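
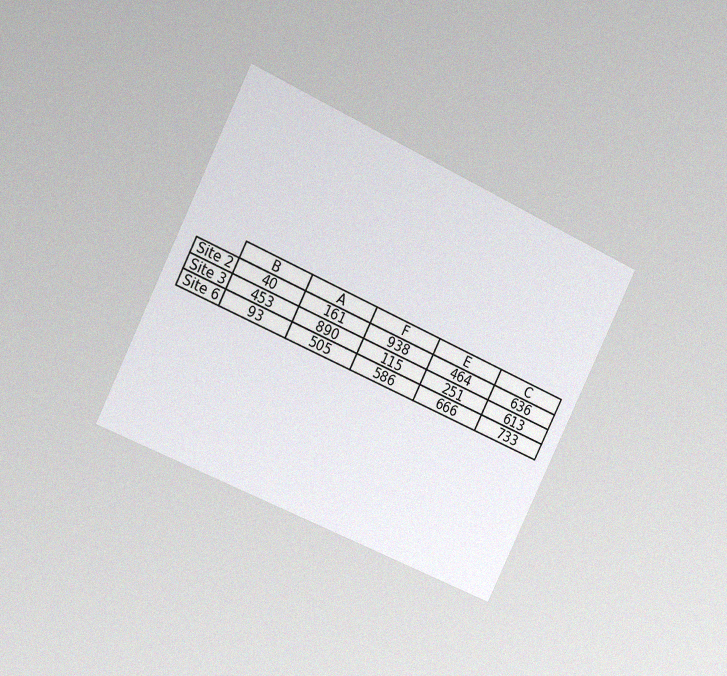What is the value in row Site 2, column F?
938

The chart is tilted about 26° clockwise and viewed slightly from the left, with some photo noise. The (Site 2, F) cell reads 938.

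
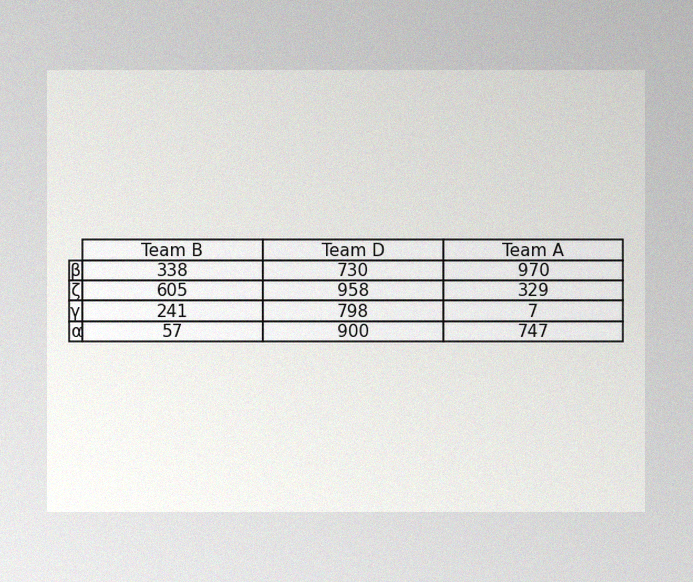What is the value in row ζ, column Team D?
The image has some photo noise and uneven lighting. The (ζ, Team D) cell reads 958.

958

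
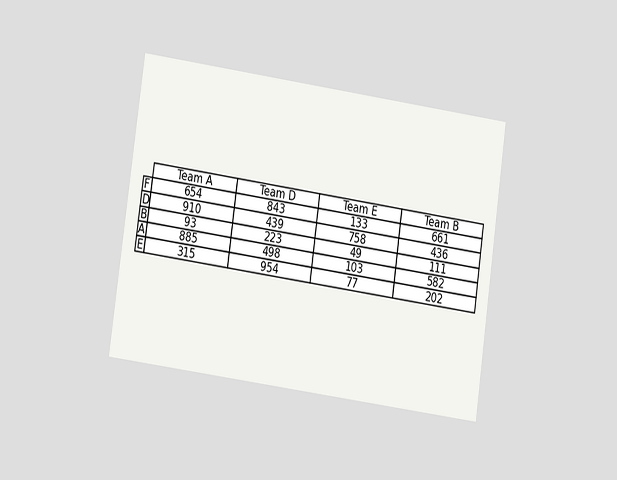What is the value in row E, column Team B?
202

The chart is tilted about 8° clockwise and viewed at a slight angle. The (E, Team B) cell reads 202.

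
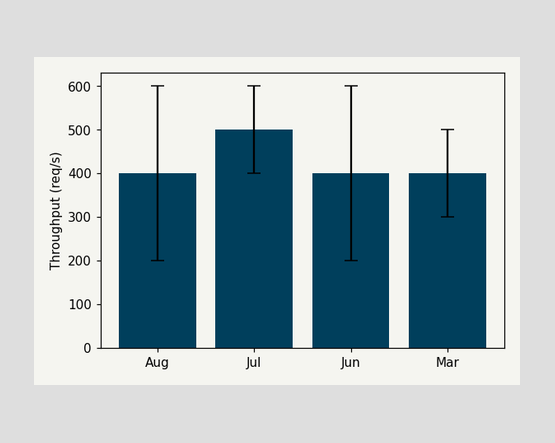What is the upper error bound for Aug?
600req/s

The Aug bar's upper whisker reaches 600req/s.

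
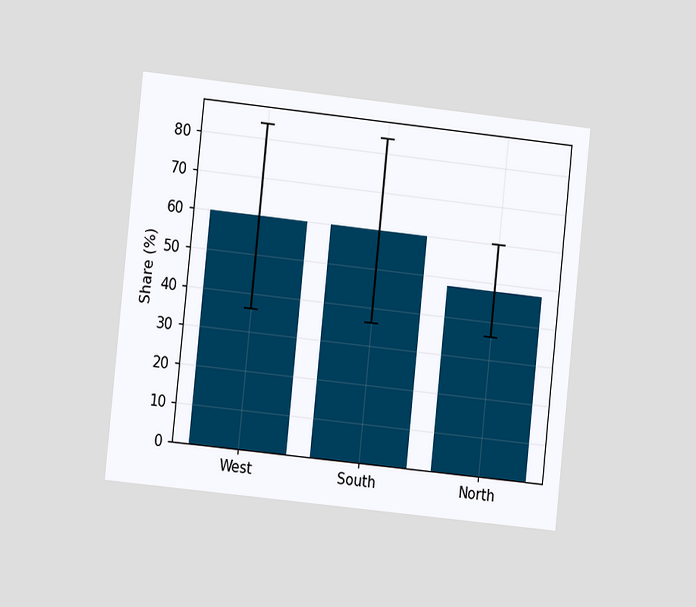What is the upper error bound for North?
60%

The chart is tilted about 6° clockwise and viewed slightly from the left. The North bar's upper whisker reaches 60%.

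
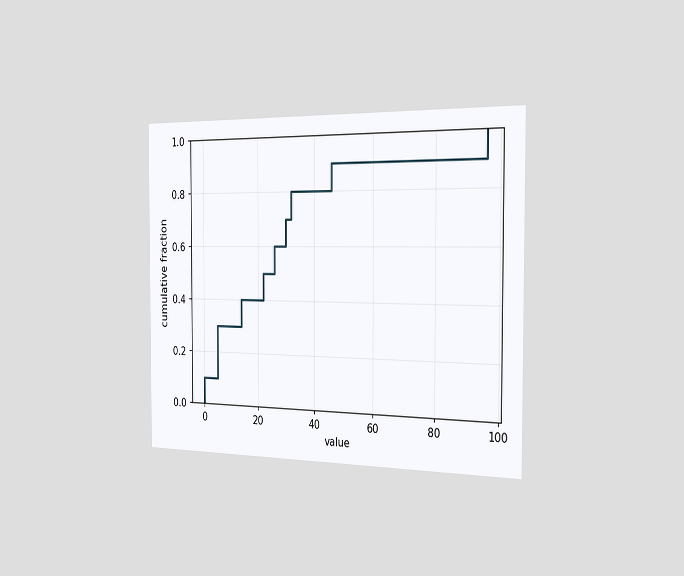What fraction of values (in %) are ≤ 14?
The chart is viewed slightly from the right. At x=14 the ECDF step is at 40%.

40%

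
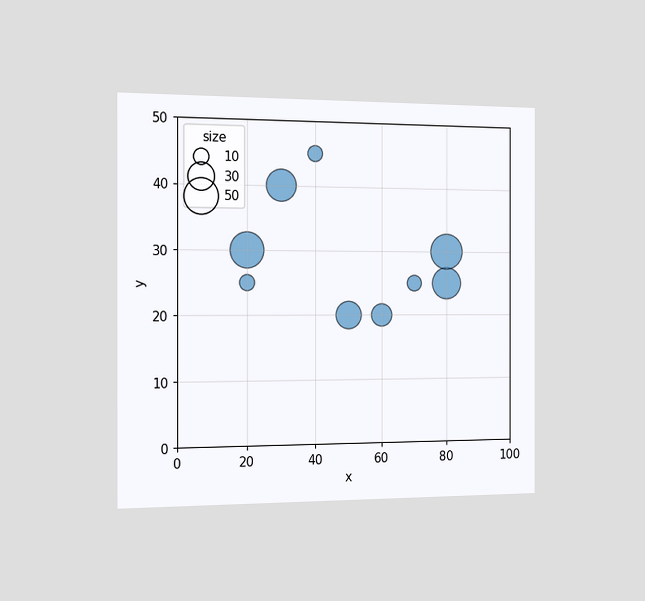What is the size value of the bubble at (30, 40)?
The chart is viewed slightly from the left. Matching the bubble at (30, 40) against the size legend gives 40.

40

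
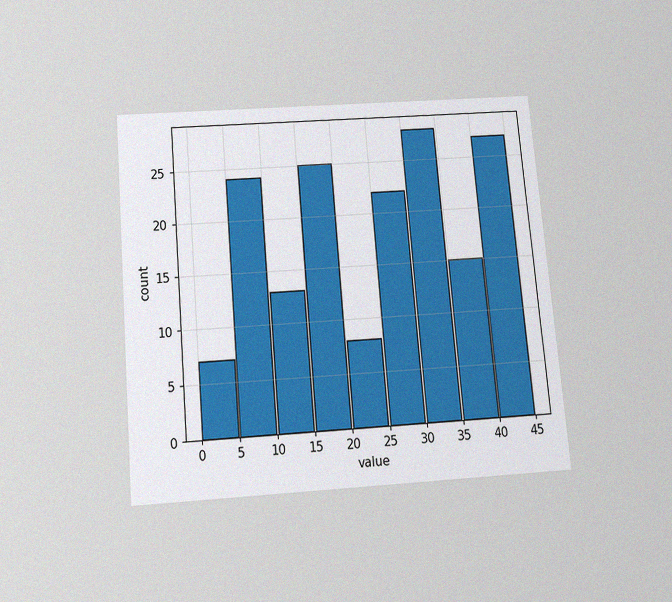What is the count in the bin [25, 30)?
The chart is tilted about 5° counter-clockwise and viewed slightly from below, with some photo noise. The [25, 30) bin has height 22.

22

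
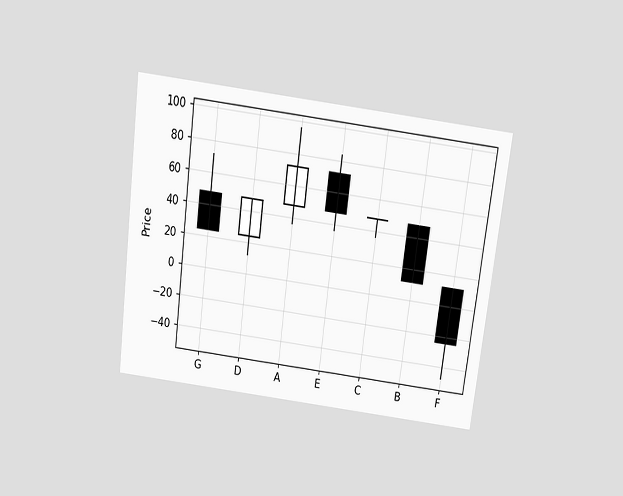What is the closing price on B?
The chart is tilted about 7° clockwise and viewed slightly from above. The B candle closes at 12.

12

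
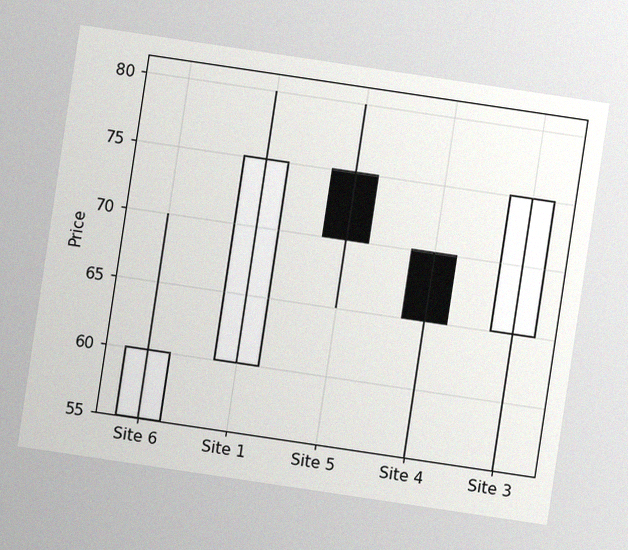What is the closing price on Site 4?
65

The chart is tilted about 8° clockwise, with some photo noise. The Site 4 candle closes at 65.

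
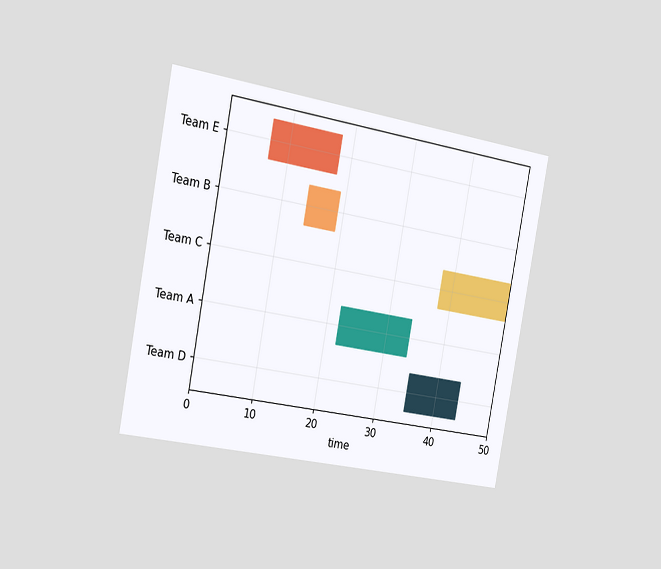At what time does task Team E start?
7

The chart is tilted about 11° clockwise and viewed slightly from the left. The Team E bar begins at t=7.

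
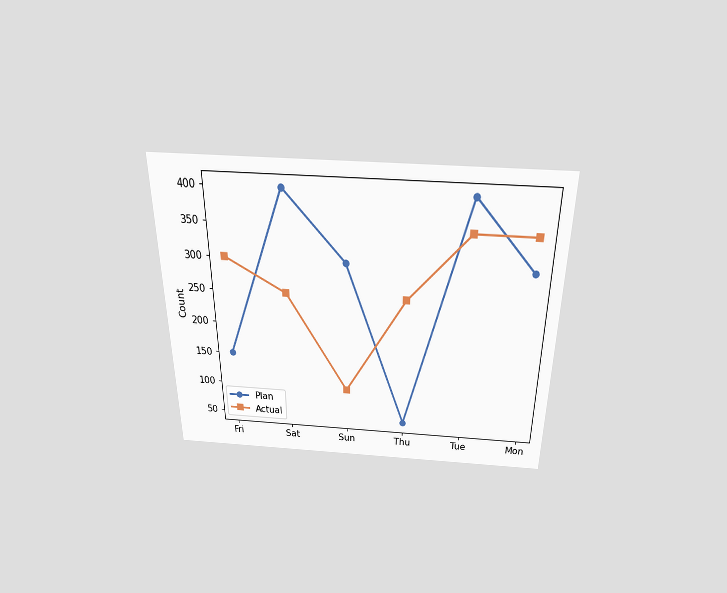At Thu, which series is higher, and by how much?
The chart is viewed slightly from above. At Thu, Actual sits above the other line by 200.

Actual, by 200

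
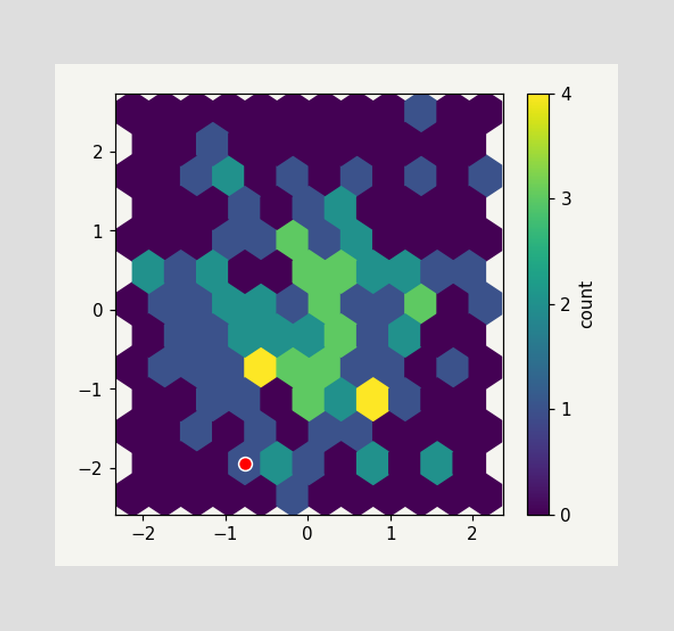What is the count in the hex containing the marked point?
The marked hex reads 1 on the colorbar.

1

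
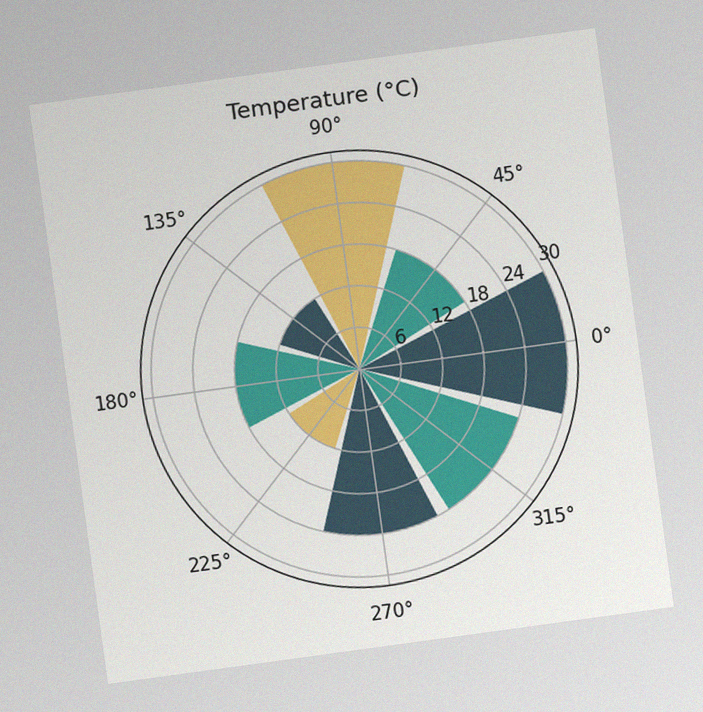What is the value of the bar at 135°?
The chart is tilted about 8° counter-clockwise, with some photo noise. The bar at 135° reaches 12°C on the radial axis.

12°C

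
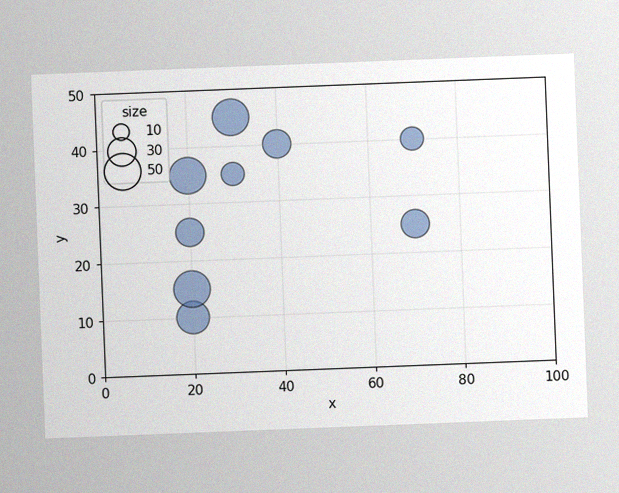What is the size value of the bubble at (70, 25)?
30

The chart is tilted about 2° counter-clockwise, with some photo noise. Matching the bubble at (70, 25) against the size legend gives 30.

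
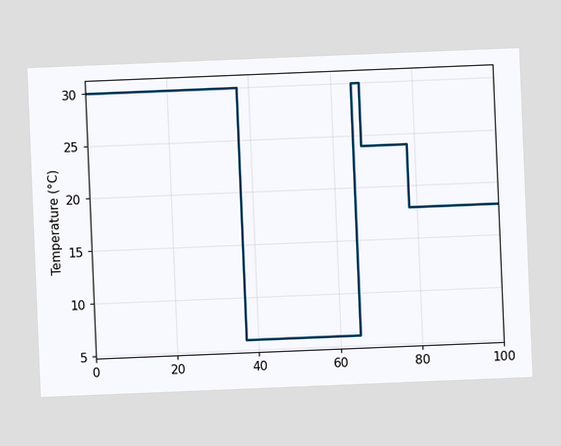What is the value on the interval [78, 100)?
18°C

The chart is tilted about 2° counter-clockwise. On [78, 100) the step sits at 18°C.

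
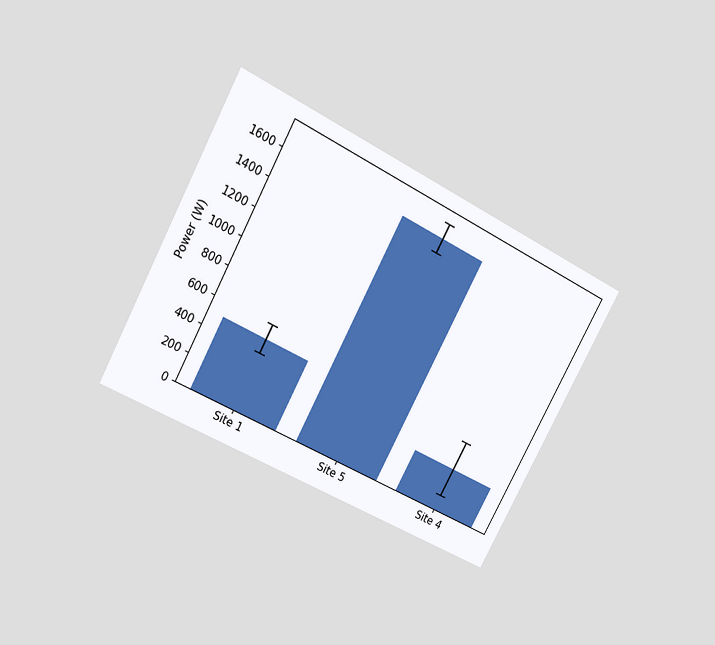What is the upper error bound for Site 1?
The chart is tilted about 28° clockwise and viewed at a slight angle. The Site 1 bar's upper whisker reaches 600W.

600W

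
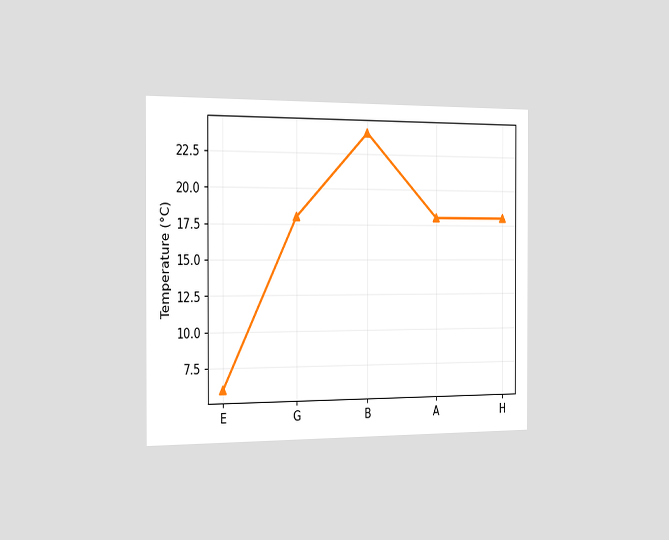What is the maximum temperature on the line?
The chart is viewed slightly from the left. The highest point is at B, and reading across to the y-axis gives 24°C.

24°C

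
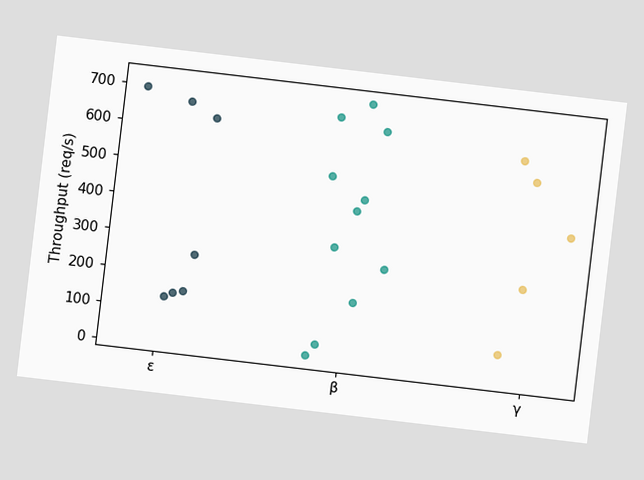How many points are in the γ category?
The chart is tilted about 7° clockwise. Counting the markers in the γ column gives 5.

5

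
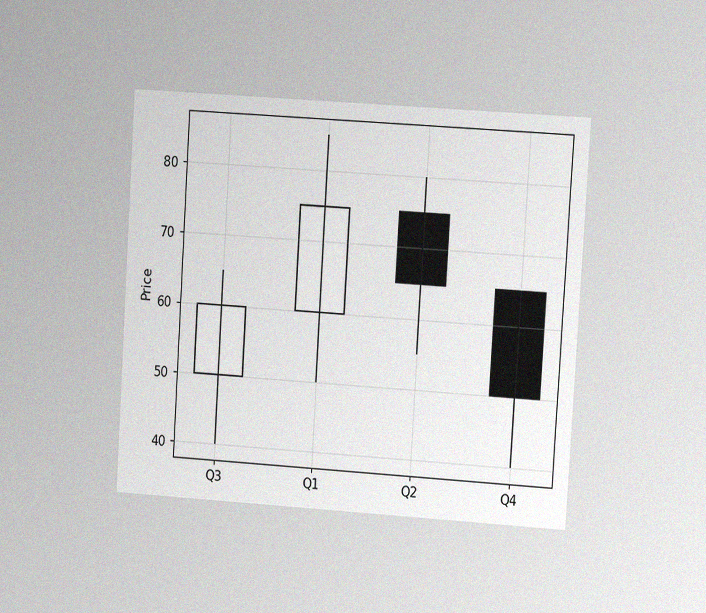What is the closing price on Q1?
The chart is tilted about 4° clockwise and viewed at a slight angle, with some photo noise. The Q1 candle closes at 75.

75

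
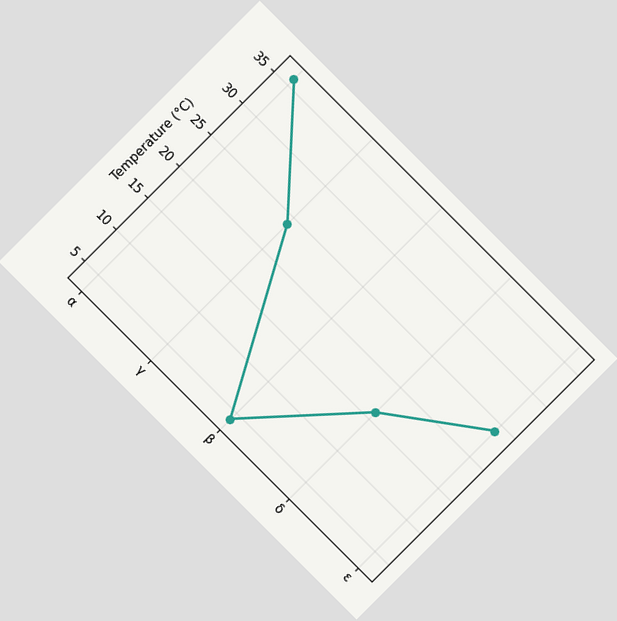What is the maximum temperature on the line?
36°C

The chart is tilted about 45° clockwise. The highest point is at α, and reading across to the y-axis gives 36°C.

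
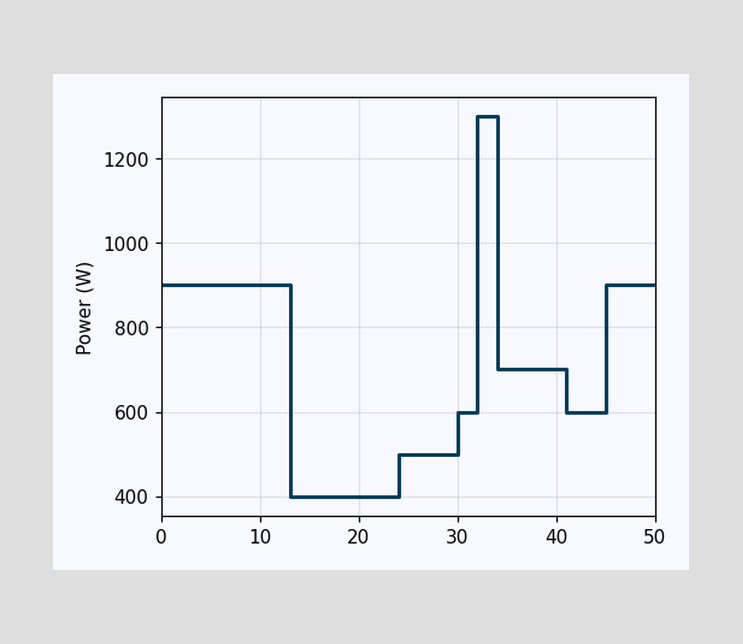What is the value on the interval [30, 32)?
600W

On [30, 32) the step sits at 600W.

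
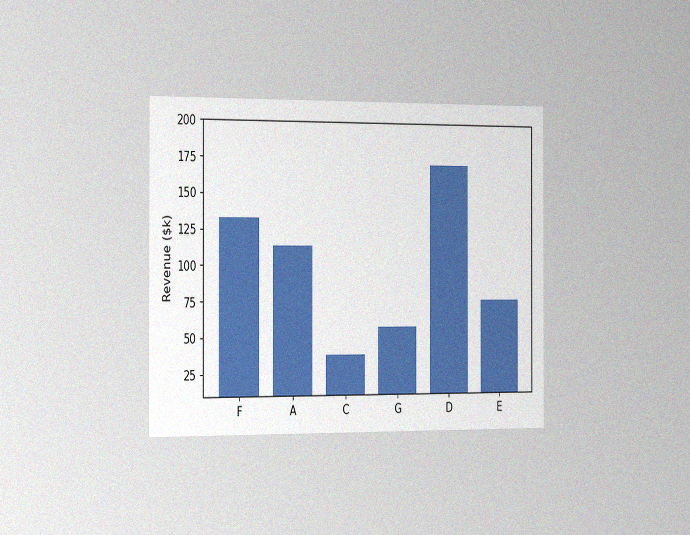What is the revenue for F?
$133k

The chart is viewed slightly from the left, with some photo noise. Reading along the chart's y-axis, the F bar reaches $133k.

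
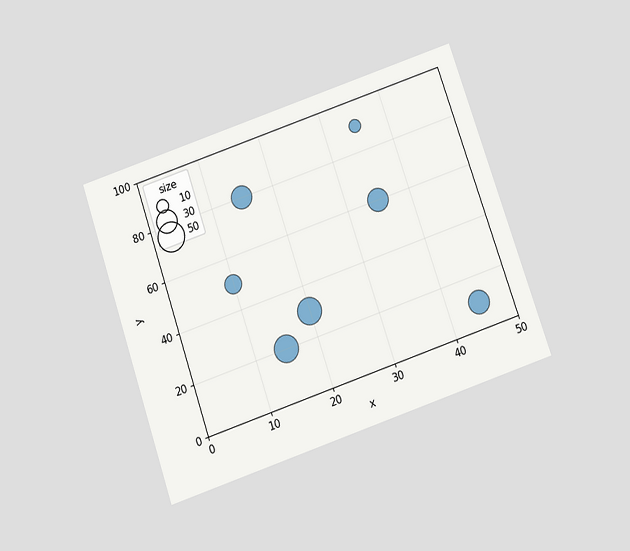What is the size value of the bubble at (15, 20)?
The chart is tilted about 19° counter-clockwise and viewed slightly from below. Matching the bubble at (15, 20) against the size legend gives 40.

40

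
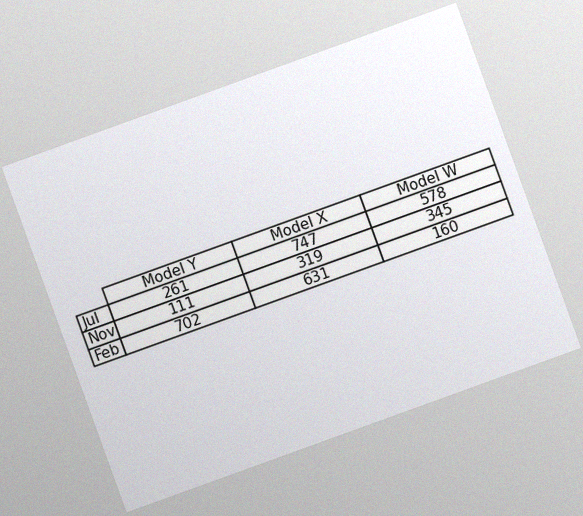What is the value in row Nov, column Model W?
345

The chart is tilted about 20° counter-clockwise, with some photo noise. The (Nov, Model W) cell reads 345.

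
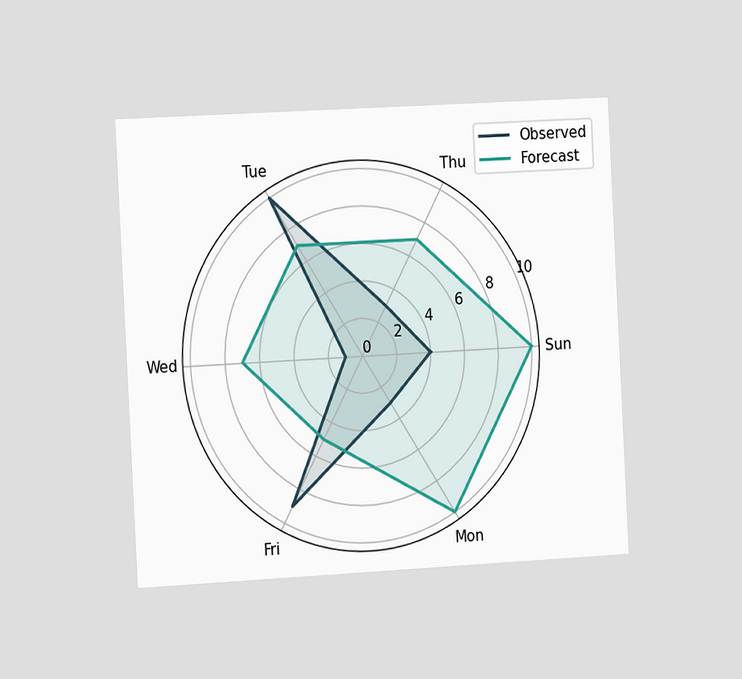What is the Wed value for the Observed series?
1

The chart is tilted about 3° counter-clockwise and viewed slightly from the left. On the Wed axis, Observed reaches 1.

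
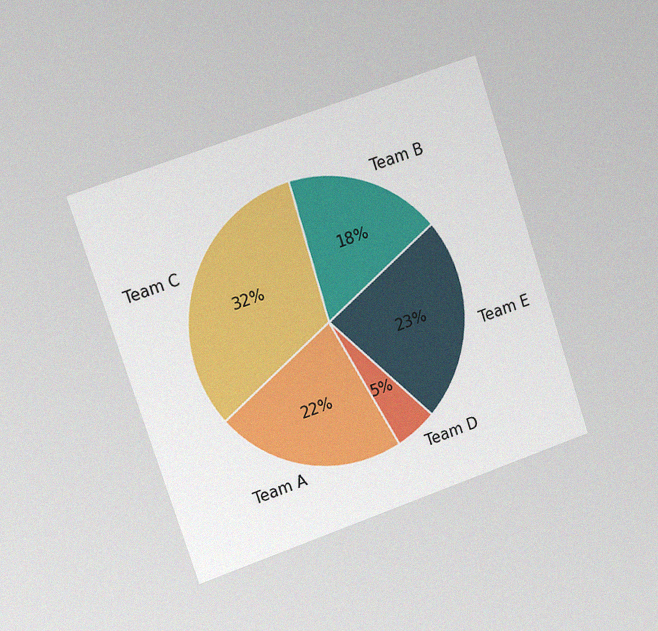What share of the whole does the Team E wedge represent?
The chart is tilted about 19° counter-clockwise and viewed slightly from the left, with some photo noise. The Team E slice takes up 23% of the pie.

23%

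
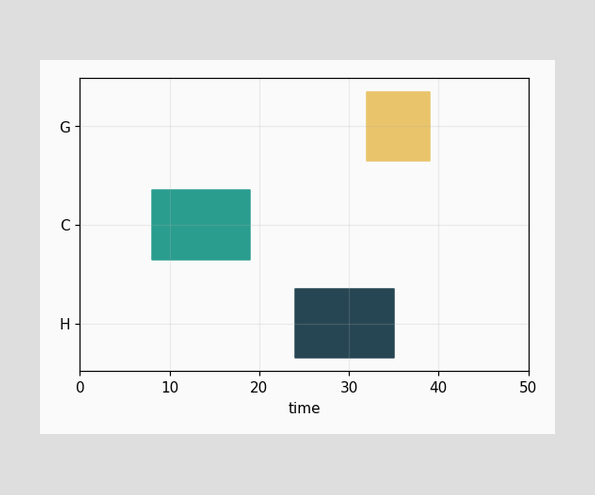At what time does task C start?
8

The C bar begins at t=8.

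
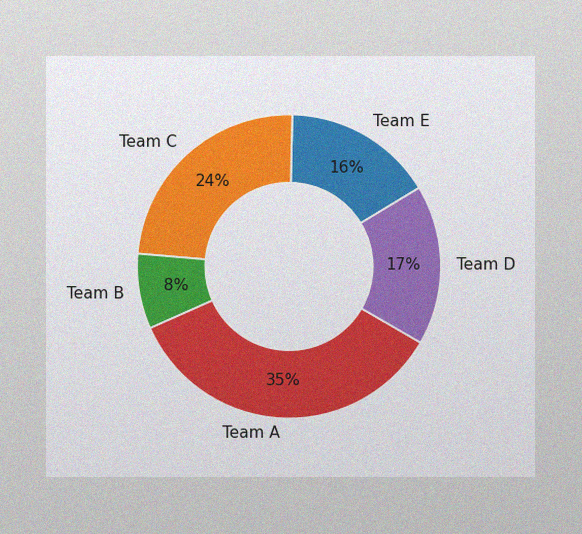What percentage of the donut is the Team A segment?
35%

The image has some photo noise and uneven lighting. The Team A segment takes up 35% of the ring.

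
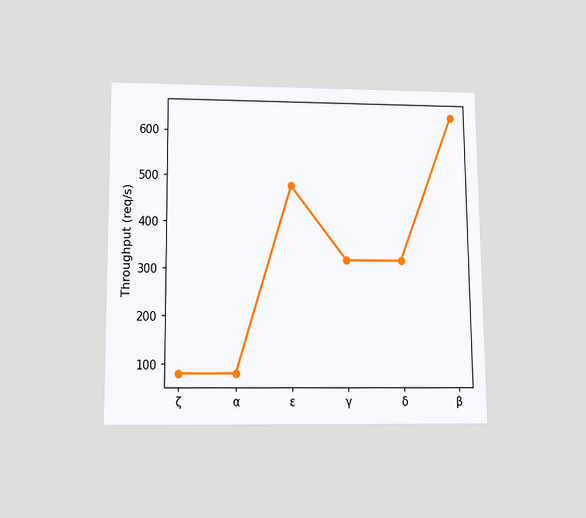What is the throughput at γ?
320req/s

The chart is viewed slightly from below. At γ, the line is at 320req/s.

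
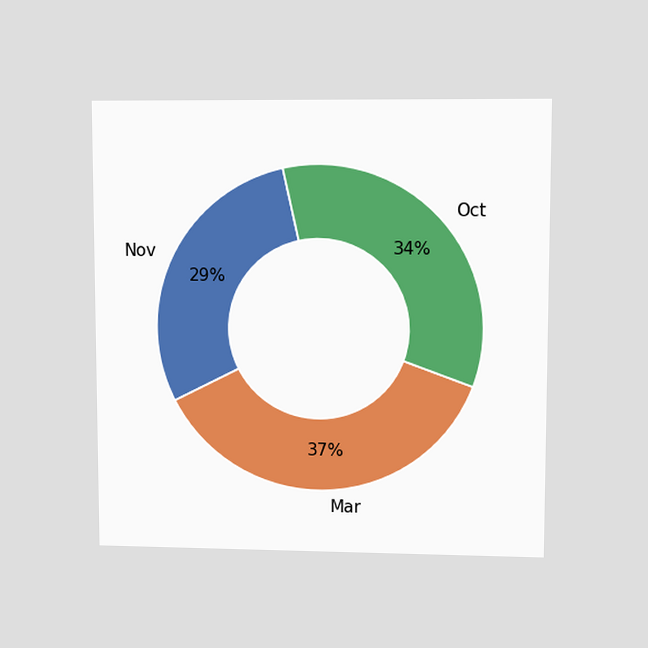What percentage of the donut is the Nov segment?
The chart is viewed at a slight angle. The Nov segment takes up 29% of the ring.

29%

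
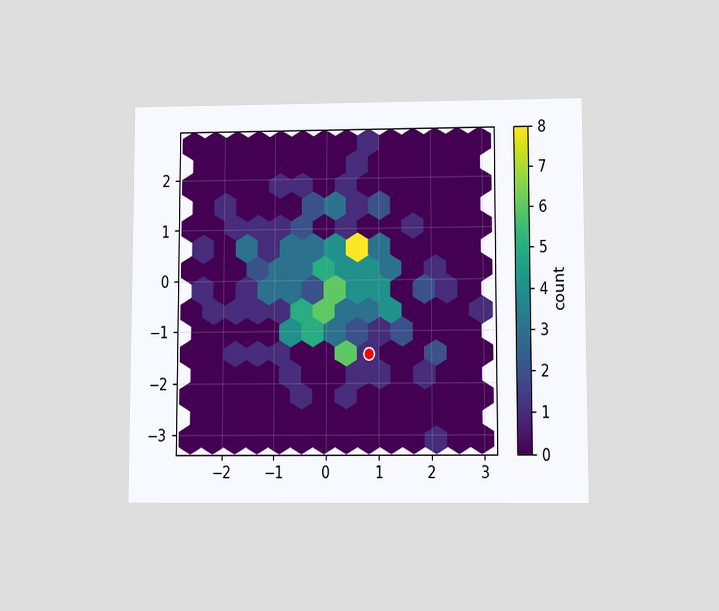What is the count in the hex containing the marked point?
1

The chart is viewed slightly from below. The marked hex reads 1 on the colorbar.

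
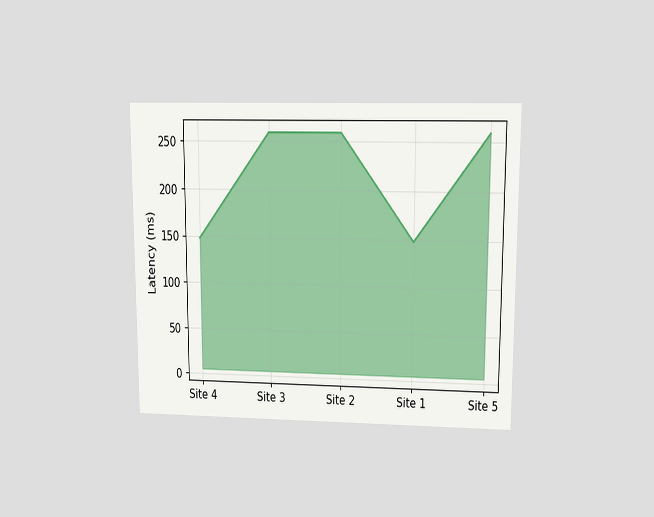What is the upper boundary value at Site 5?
259ms

The chart is viewed at a slight angle. At Site 5 the upper boundary is at 259ms.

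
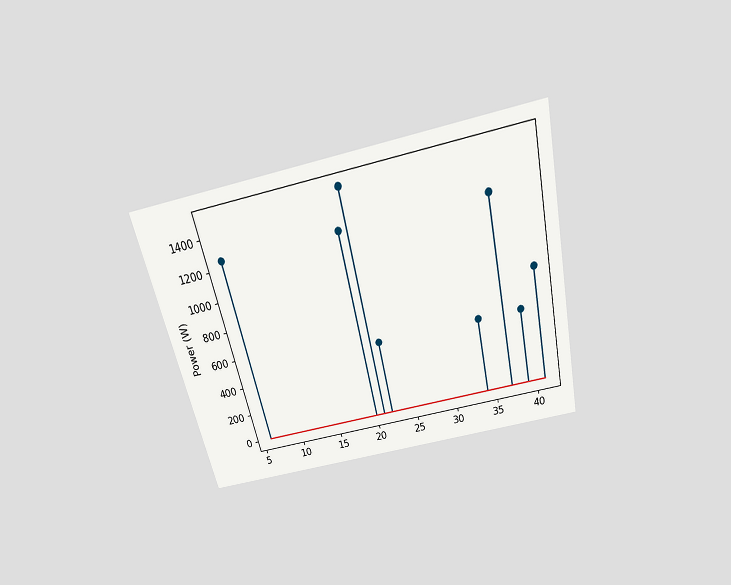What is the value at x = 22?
The chart is tilted about 13° counter-clockwise and viewed slightly from above. The stem at x=22 reaches 500W.

500W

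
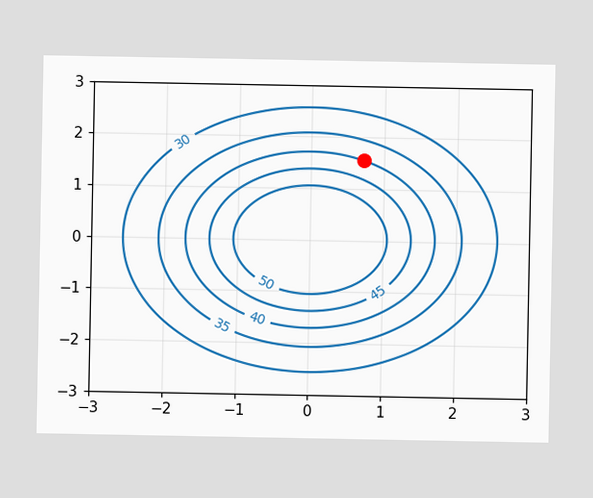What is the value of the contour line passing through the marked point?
The marked point sits on the contour labelled 40.

40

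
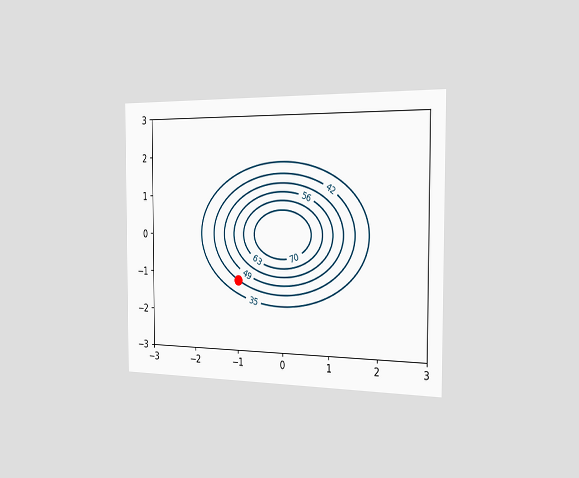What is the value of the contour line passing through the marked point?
42

The chart is viewed slightly from the right. The marked point sits on the contour labelled 42.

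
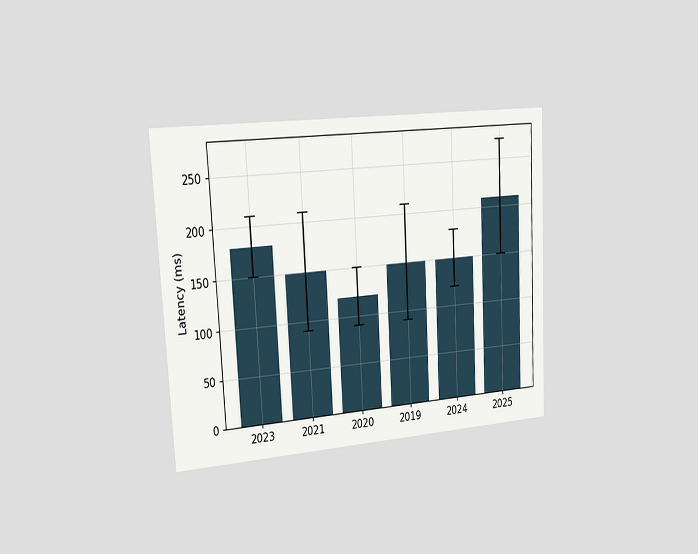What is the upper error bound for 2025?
270ms

The chart is tilted about 3° counter-clockwise and viewed slightly from the left. The 2025 bar's upper whisker reaches 270ms.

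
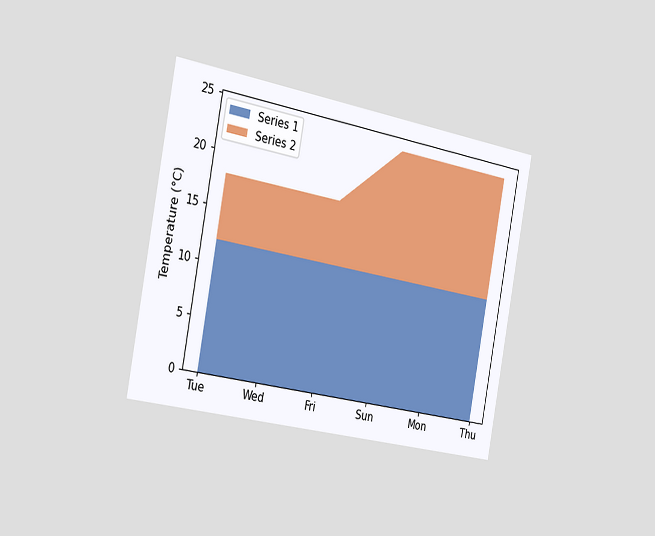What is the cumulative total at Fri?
18°C

The chart is tilted about 10° clockwise and viewed slightly from the left. The stacked total at Fri reaches 18°C.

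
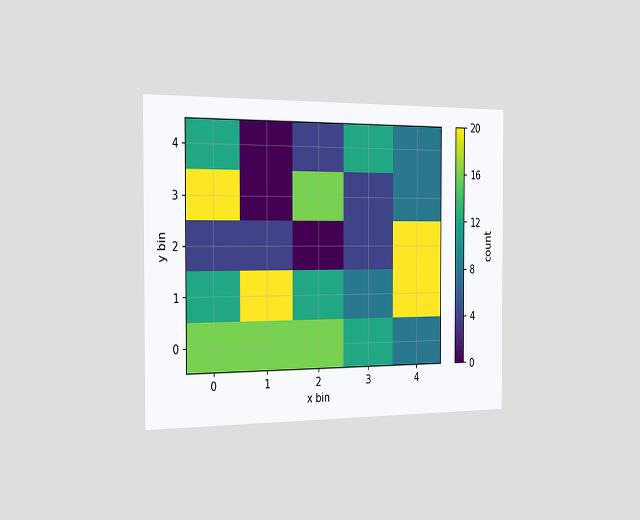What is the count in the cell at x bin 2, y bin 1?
12

The chart is viewed slightly from the left. Matching the cell (2, 1) against the colorbar gives 12.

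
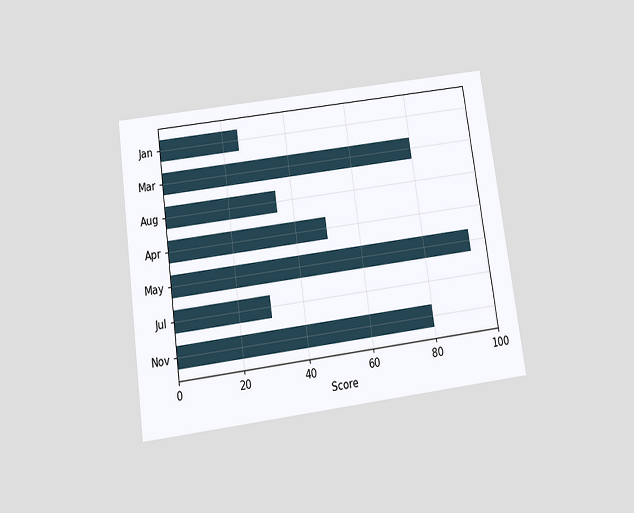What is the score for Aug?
35

The chart is tilted about 8° counter-clockwise and viewed slightly from below. Reading along the chart's x-axis, the Aug bar reaches 35.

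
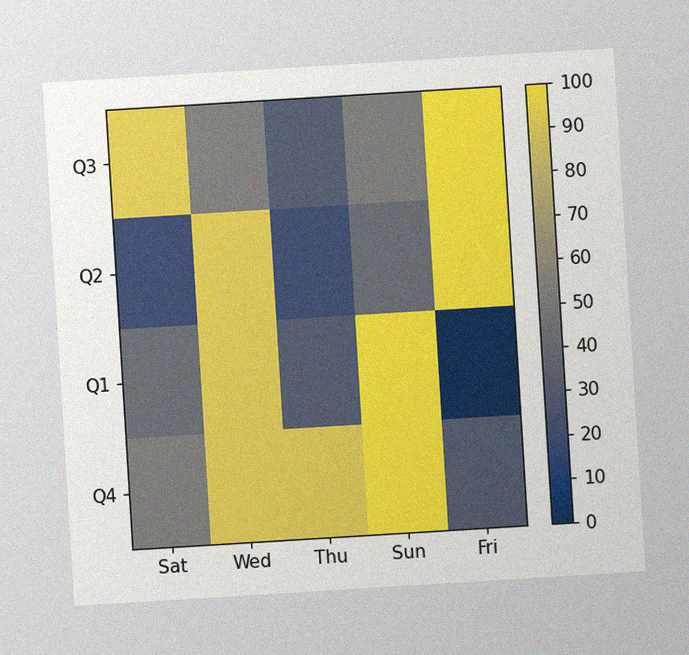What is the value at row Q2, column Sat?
20

The chart is tilted about 3° counter-clockwise, with some photo noise. Matching cell (Q2, Sat) against the colorbar gives 20.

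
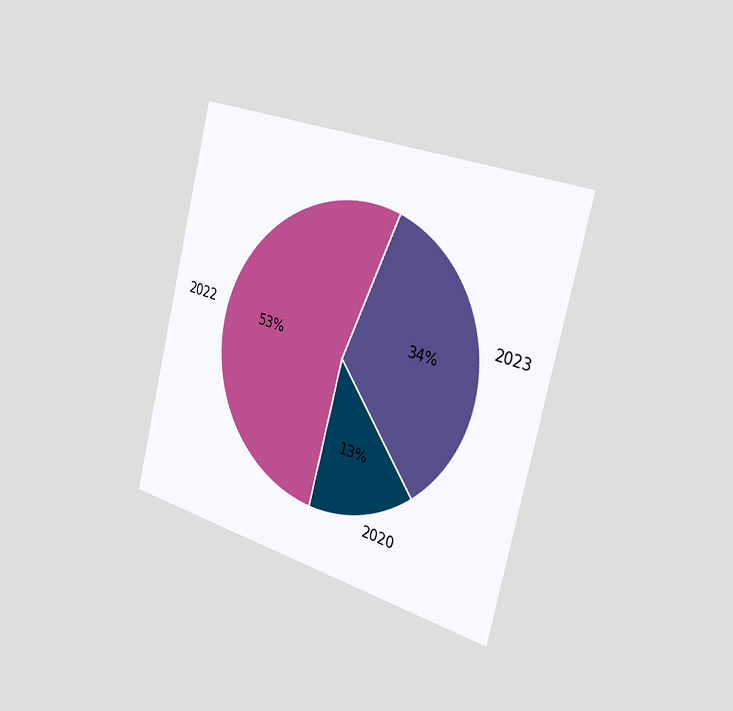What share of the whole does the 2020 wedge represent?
13%

The chart is tilted about 14° clockwise and viewed slightly from the right. The 2020 slice takes up 13% of the pie.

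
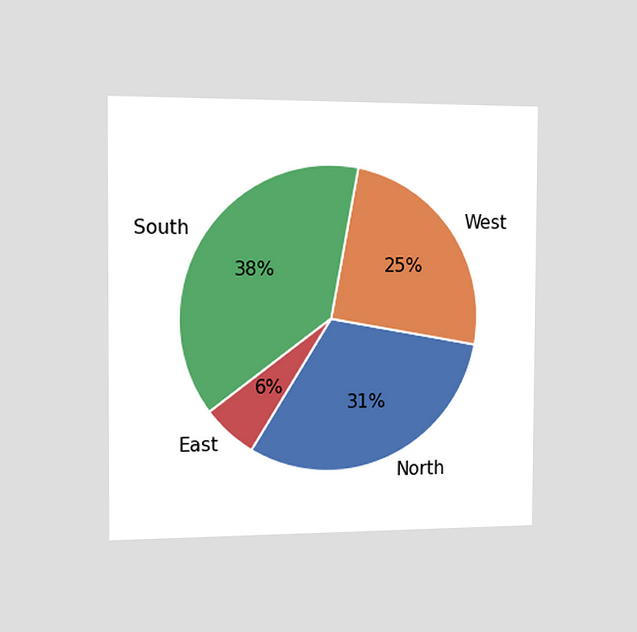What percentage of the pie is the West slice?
The chart is viewed slightly from the left. The West slice takes up 25% of the pie.

25%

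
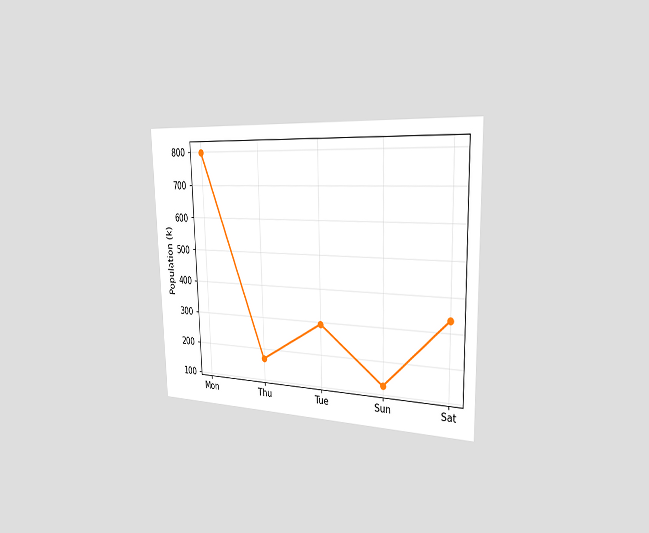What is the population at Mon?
798k

The chart is viewed slightly from the right. At Mon, the line is at 798k.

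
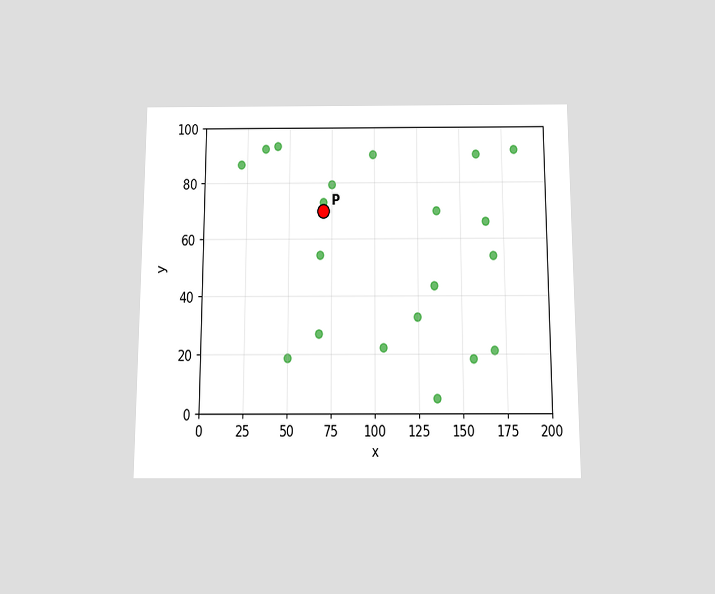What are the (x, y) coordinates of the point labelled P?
(70, 70)

The chart is viewed slightly from below. Following the gridlines from P to each axis, P sits at (70, 70).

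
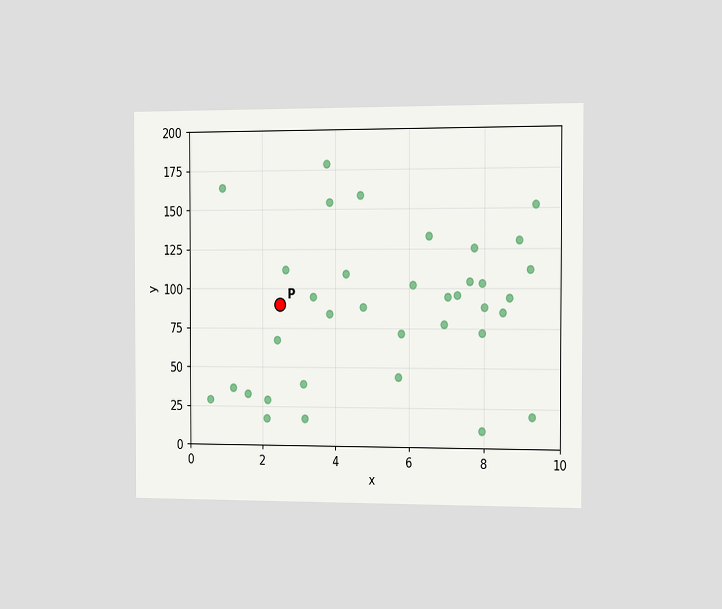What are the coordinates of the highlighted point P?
The chart is viewed slightly from the right. Following the gridlines from P to each axis, P sits at (2.5, 90).

(2.5, 90)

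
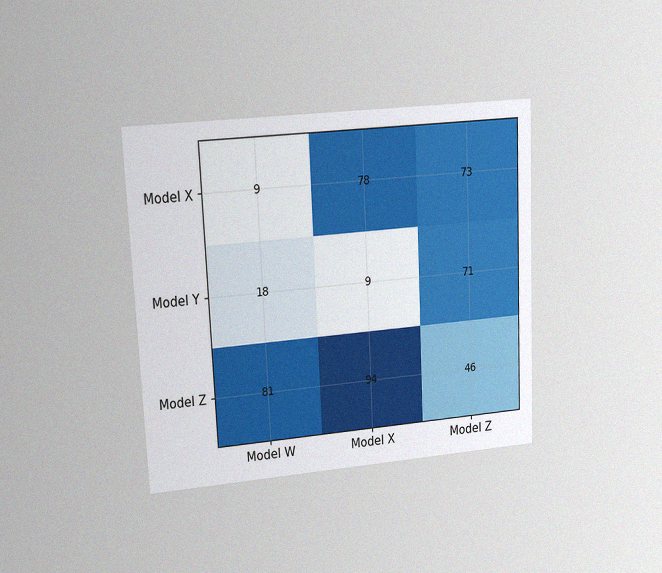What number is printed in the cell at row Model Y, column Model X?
9

The chart is tilted about 3° counter-clockwise and viewed at a slight angle, with some photo noise. The (Model Y, Model X) cell reads 9.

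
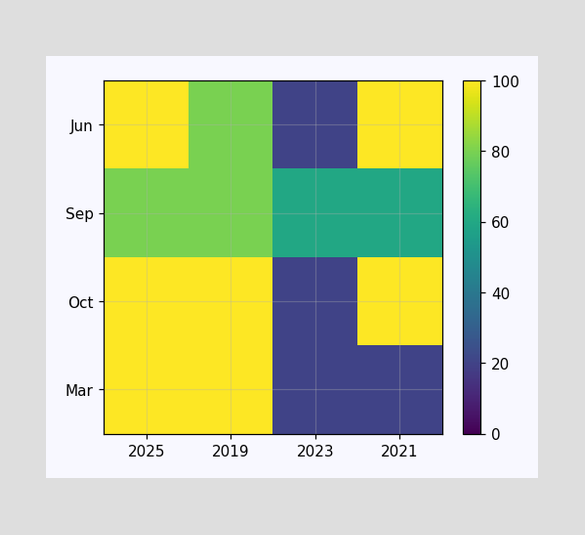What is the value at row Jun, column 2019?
Matching cell (Jun, 2019) against the colorbar gives 80.

80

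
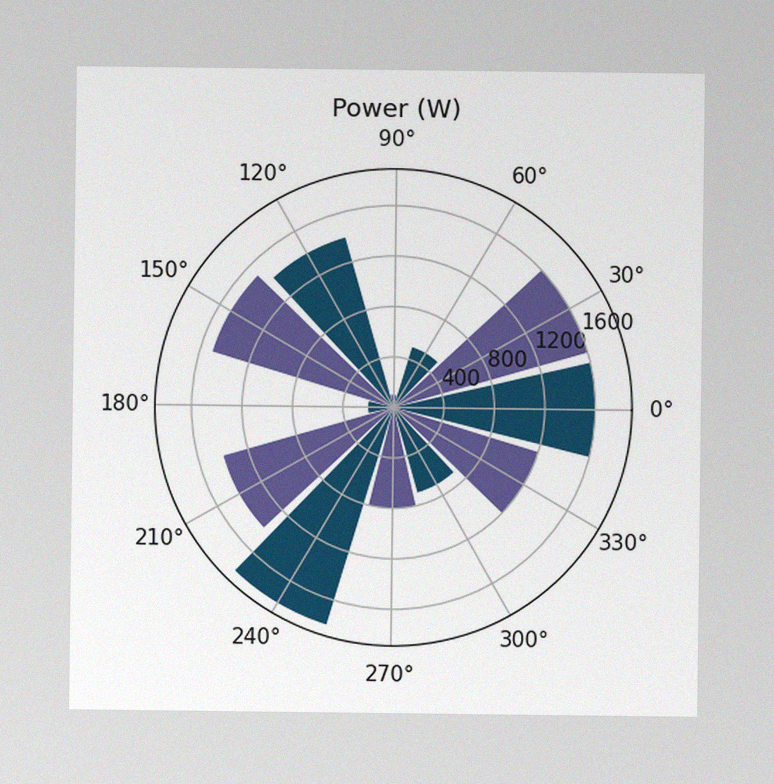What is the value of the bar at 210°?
1400W

The image has some photo noise and uneven lighting. The bar at 210° reaches 1400W on the radial axis.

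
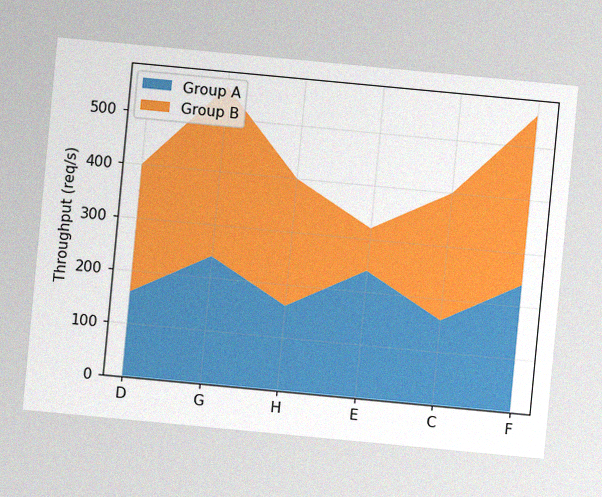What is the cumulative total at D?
400req/s

The chart is tilted about 5° clockwise, with some photo noise. The stacked total at D reaches 400req/s.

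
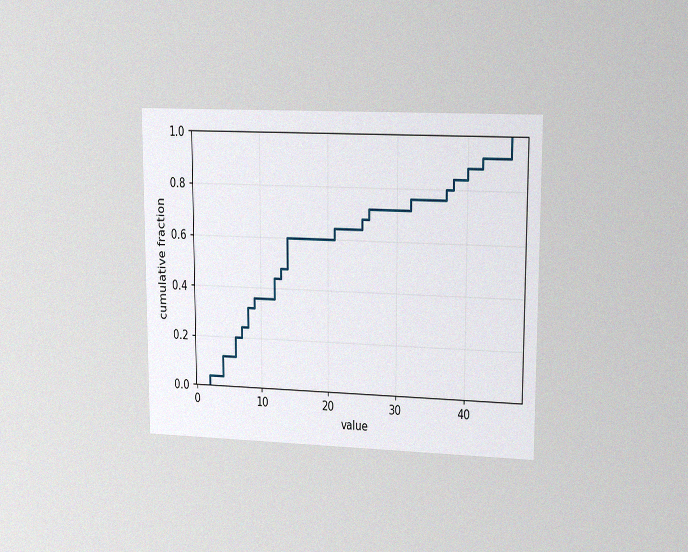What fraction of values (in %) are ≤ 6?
20%

The chart is viewed at a slight angle, with some photo noise. At x=6 the ECDF step is at 20%.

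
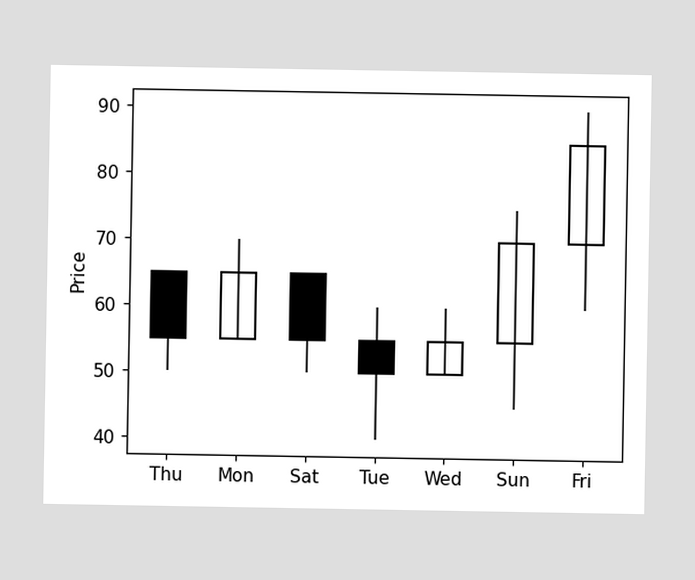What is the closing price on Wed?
55

The Wed candle closes at 55.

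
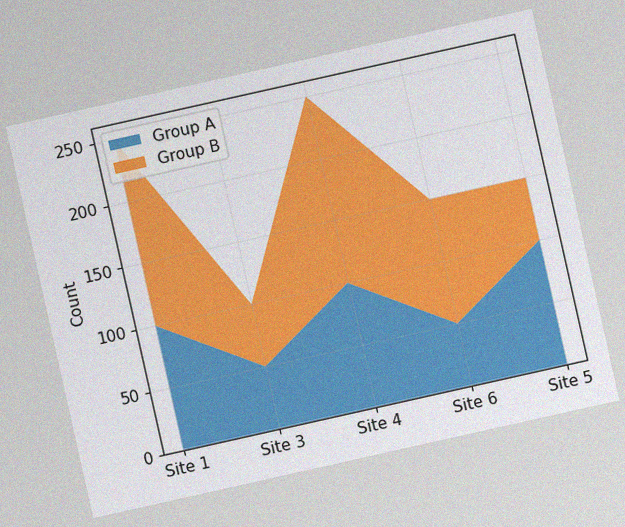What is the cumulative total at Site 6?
150

The chart is tilted about 13° counter-clockwise, with some photo noise. The stacked total at Site 6 reaches 150.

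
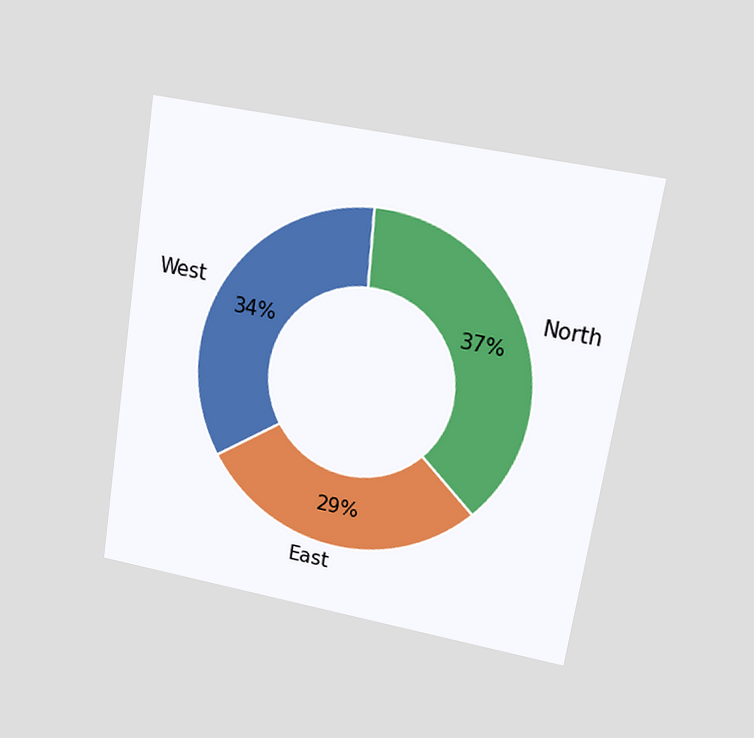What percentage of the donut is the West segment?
34%

The chart is tilted about 9° clockwise and viewed at a slight angle. The West segment takes up 34% of the ring.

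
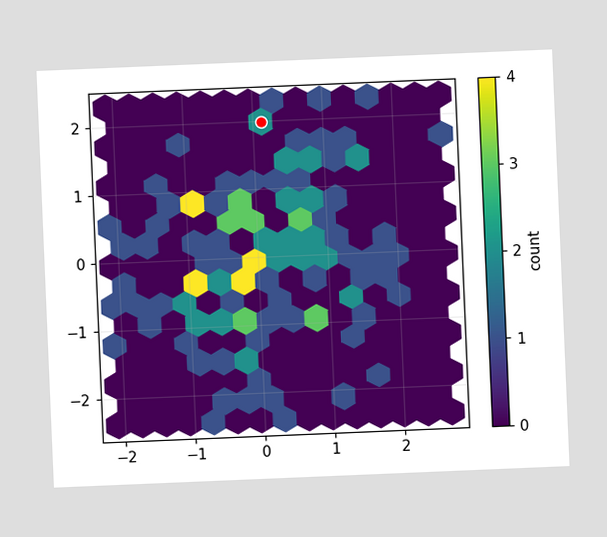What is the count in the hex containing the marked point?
The chart is tilted about 2° counter-clockwise. The marked hex reads 2 on the colorbar.

2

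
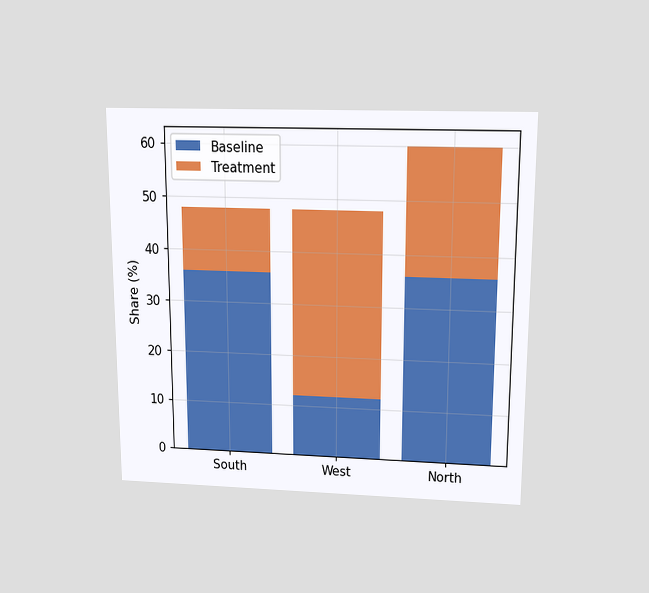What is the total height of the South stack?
48%

The chart is viewed slightly from above. The South stack's top reaches 48% on the y-axis.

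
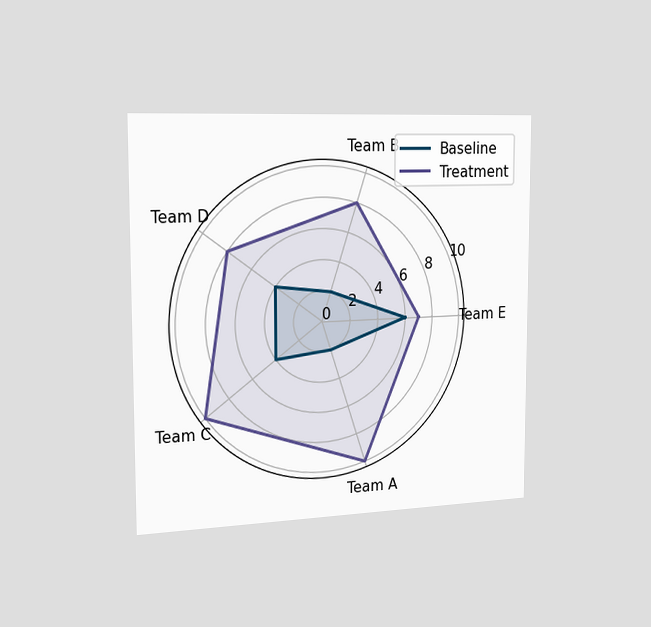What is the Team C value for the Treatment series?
10

The chart is viewed slightly from the left. On the Team C axis, Treatment reaches 10.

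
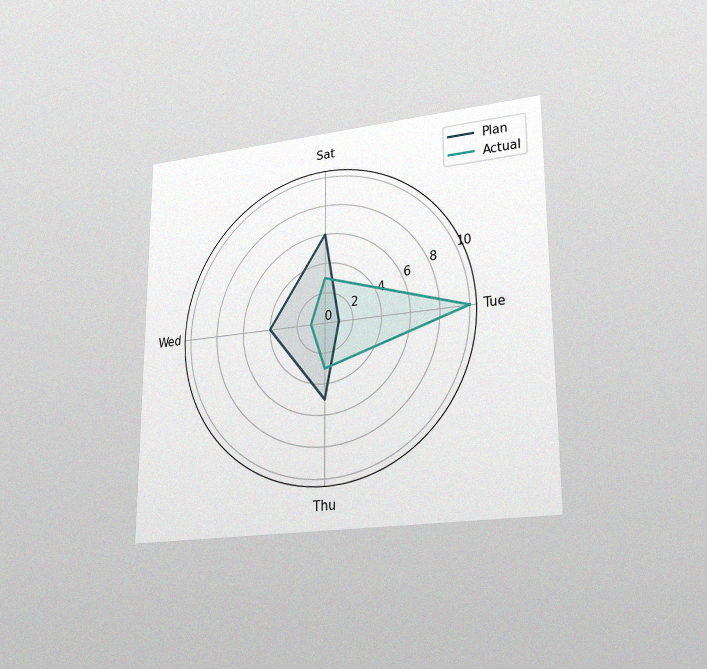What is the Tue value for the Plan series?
1

The chart is viewed at a slight angle, with some photo noise. On the Tue axis, Plan reaches 1.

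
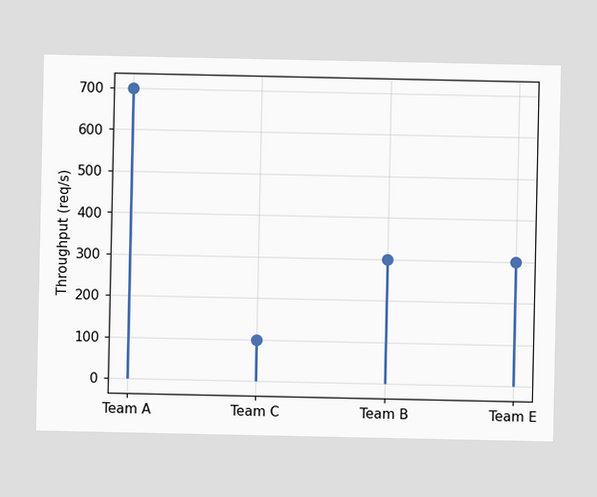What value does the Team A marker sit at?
700req/s

The Team A marker sits at 700req/s.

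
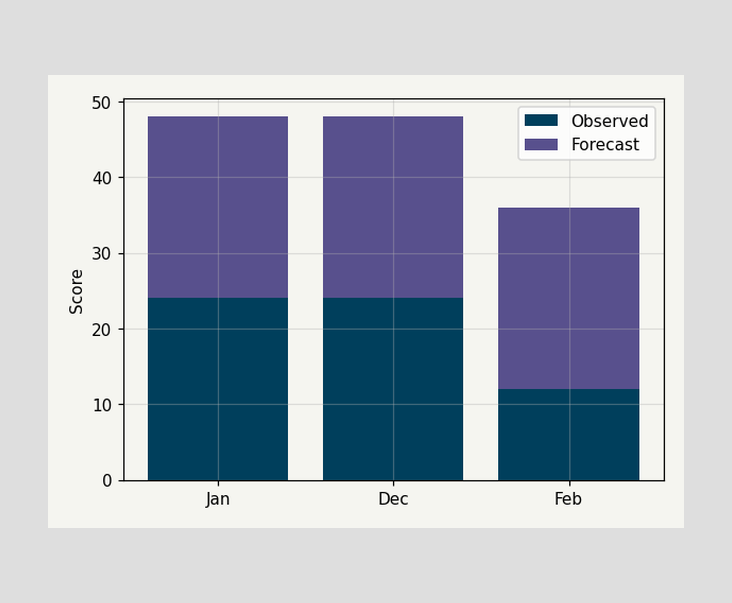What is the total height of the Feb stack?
The Feb stack's top reaches 36 on the y-axis.

36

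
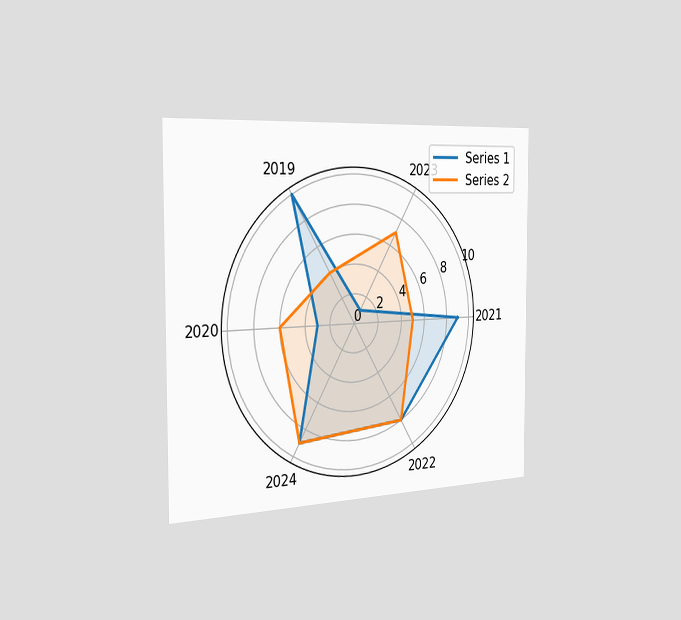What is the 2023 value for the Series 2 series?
The chart is viewed slightly from the left. On the 2023 axis, Series 2 reaches 7.

7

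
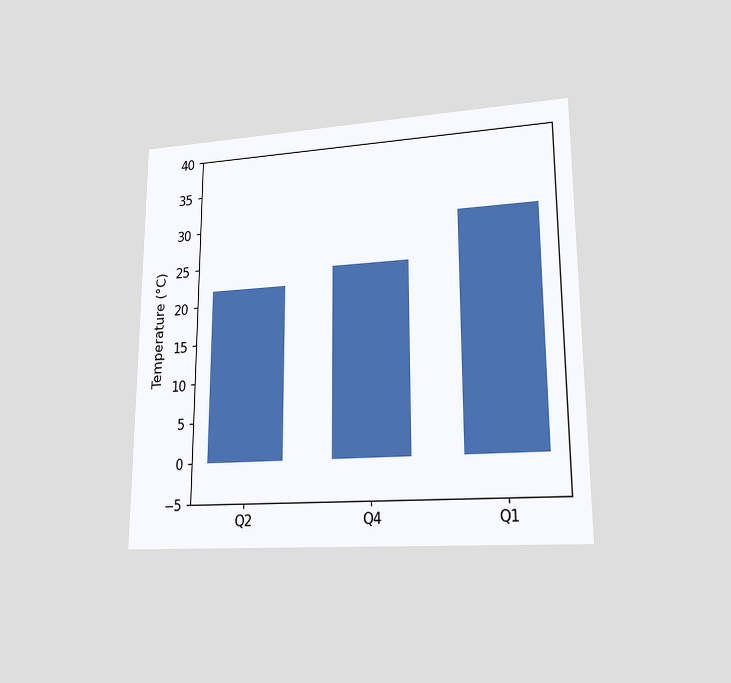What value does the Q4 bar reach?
The chart is viewed at a slight angle. Reading along the chart's y-axis, the Q4 bar reaches 24°C.

24°C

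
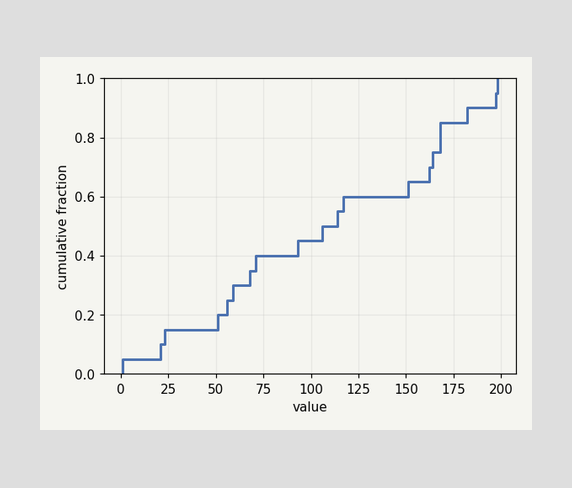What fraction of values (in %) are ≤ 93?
At x=93 the ECDF step is at 45%.

45%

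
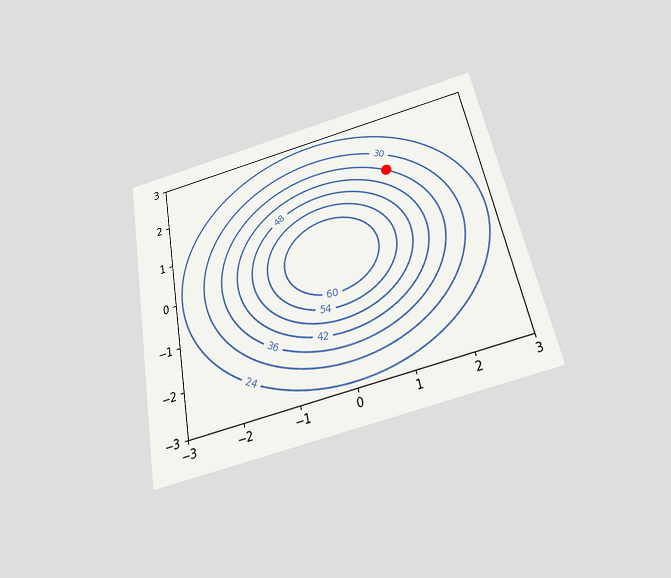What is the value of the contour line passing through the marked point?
36

The chart is tilted about 11° counter-clockwise and viewed slightly from below. The marked point sits on the contour labelled 36.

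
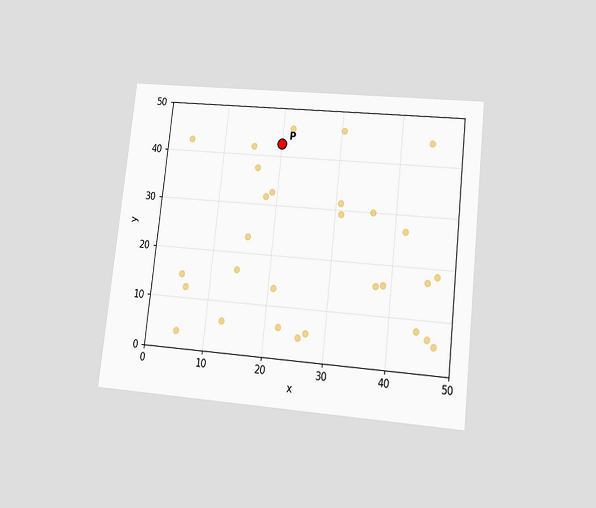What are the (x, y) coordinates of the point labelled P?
The chart is tilted about 6° clockwise and viewed at a slight angle. Following the gridlines from P to each axis, P sits at (20, 42.5).

(20, 42.5)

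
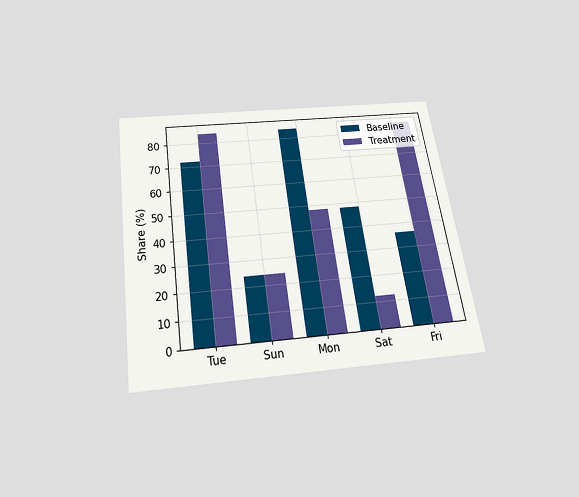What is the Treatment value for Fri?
84%

The chart is tilted about 8° counter-clockwise and viewed slightly from below. The Treatment bar at Fri reaches 84% on the y-axis.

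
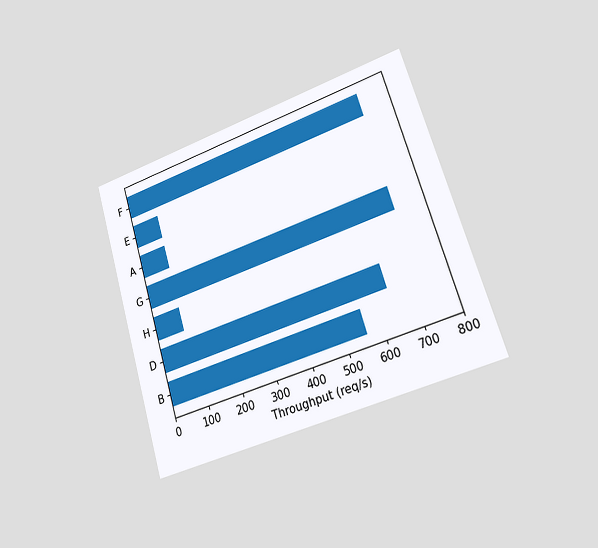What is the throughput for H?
The chart is tilted about 17° counter-clockwise and viewed slightly from the right. Reading along the chart's x-axis, the H bar reaches 80req/s.

80req/s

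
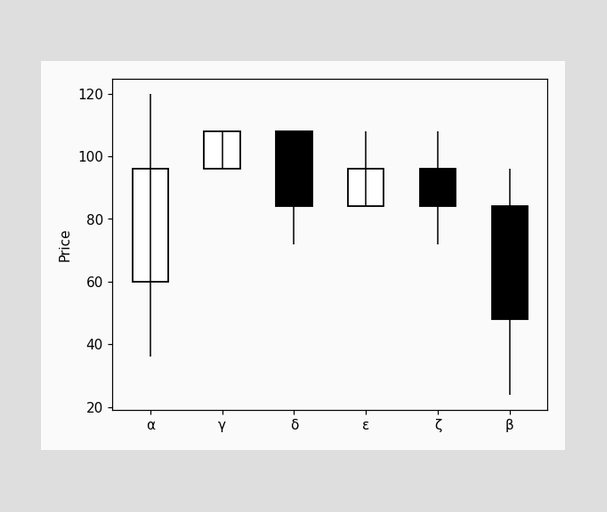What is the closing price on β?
48

The β candle closes at 48.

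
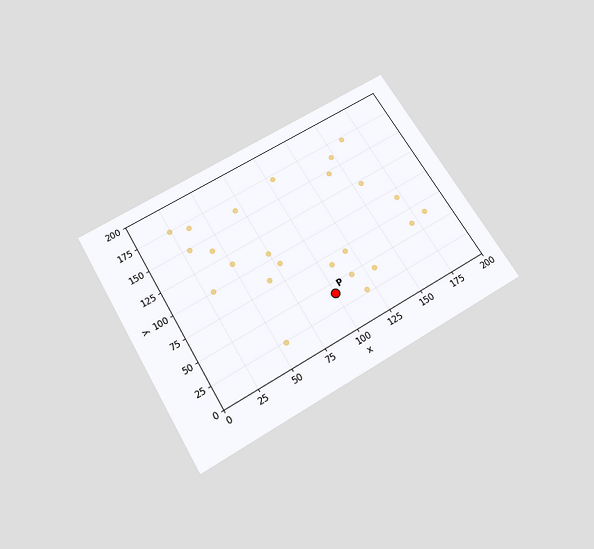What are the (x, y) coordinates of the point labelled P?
The chart is tilted about 31° counter-clockwise and viewed slightly from below. Following the gridlines from P to each axis, P sits at (100, 40).

(100, 40)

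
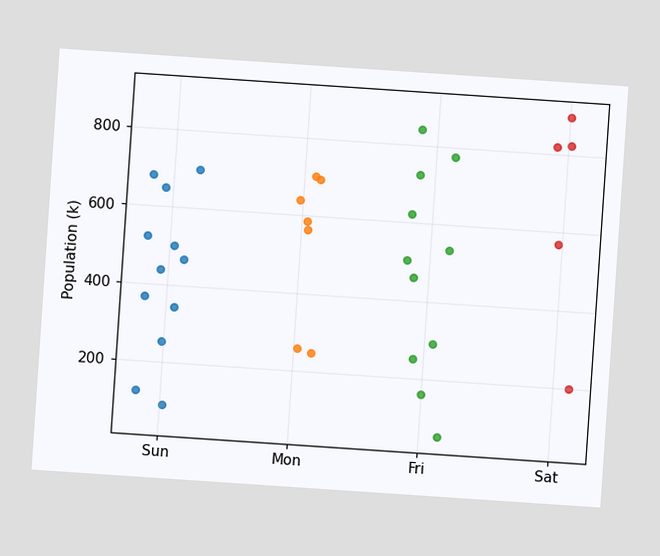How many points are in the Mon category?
7

The chart is tilted about 4° clockwise. Counting the markers in the Mon column gives 7.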